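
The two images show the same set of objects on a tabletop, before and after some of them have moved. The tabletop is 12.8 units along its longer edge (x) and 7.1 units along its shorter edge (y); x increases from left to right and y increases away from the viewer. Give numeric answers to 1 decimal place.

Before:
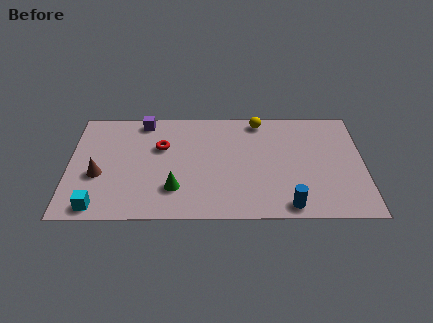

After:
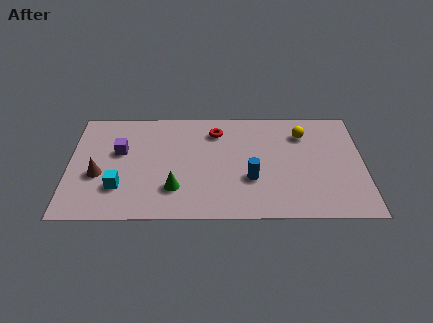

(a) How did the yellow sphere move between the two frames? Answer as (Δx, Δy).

(1.9, -0.9)

The yellow sphere started near (8.3, 6.3) and ended near (10.2, 5.4).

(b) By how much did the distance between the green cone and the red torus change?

+1.3

Before: roughly 2.8 units apart; after: 4.1. That's 1.3 units further apart.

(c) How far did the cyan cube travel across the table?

1.5

The cyan cube was near (1.3, 0.8) before and (2.2, 2.0) after, so it travelled √(0.9² + 1.2²) ≈ 1.5 units.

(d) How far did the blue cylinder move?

2.3

The blue cylinder was near (9.5, 0.8) before and (7.9, 2.5) after, so it travelled √(1.6² + 1.7²) ≈ 2.3 units.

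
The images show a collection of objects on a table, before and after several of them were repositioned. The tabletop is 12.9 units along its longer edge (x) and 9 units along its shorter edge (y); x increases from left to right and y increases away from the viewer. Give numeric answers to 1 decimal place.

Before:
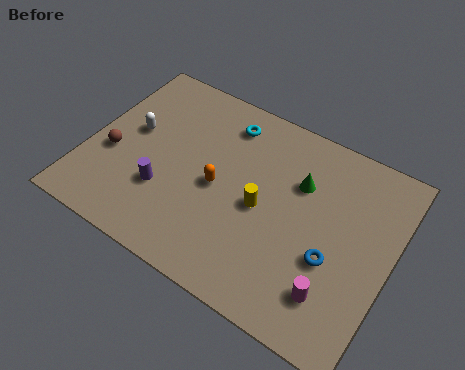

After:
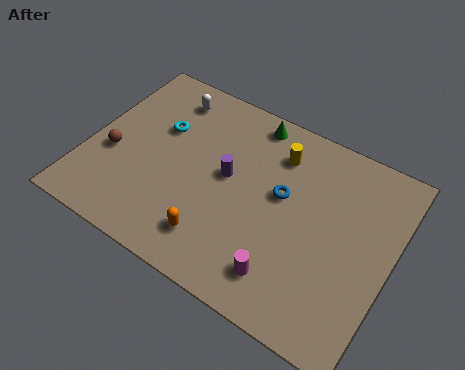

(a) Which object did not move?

the brown sphere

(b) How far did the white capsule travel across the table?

2.6

The white capsule was near (1.7, 5.1) before and (2.8, 7.5) after, so it travelled √(1.1² + 2.4²) ≈ 2.6 units.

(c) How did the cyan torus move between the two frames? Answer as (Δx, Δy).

(-2.6, -1.6)

The cyan torus started near (5.4, 7.4) and ended near (2.8, 5.8).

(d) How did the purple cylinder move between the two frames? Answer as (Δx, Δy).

(2.4, 2.0)

The purple cylinder started near (3.5, 2.9) and ended near (5.9, 4.9).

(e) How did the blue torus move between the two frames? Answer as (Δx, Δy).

(-2.4, 1.8)

The blue torus was at about (10.6, 3.4) and moved to about (8.2, 5.2).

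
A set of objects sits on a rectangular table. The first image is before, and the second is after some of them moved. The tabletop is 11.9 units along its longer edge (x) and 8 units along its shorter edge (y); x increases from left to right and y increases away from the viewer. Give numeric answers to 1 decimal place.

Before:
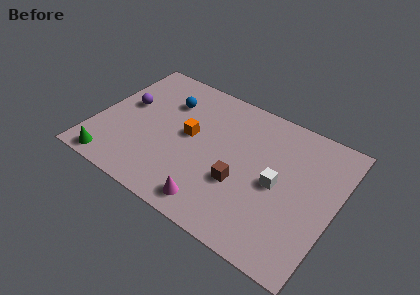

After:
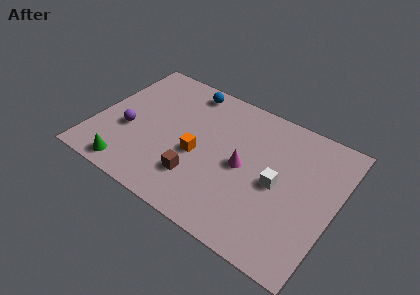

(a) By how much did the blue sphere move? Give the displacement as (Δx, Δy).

(0.8, 1.2)

From the two frames, the blue sphere sits at roughly (3.2, 5.8) before and (4.0, 7.0) after.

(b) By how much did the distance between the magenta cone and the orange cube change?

-1.4

They were about 3.7 units apart before and 2.3 after — 1.4 units closer together.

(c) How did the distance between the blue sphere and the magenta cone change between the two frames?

-1.1

Before: roughly 5.7 units apart; after: 4.6. That's 1.1 units closer together.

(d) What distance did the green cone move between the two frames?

0.9

From (1.3, 0.8) to (2.2, 0.9), the green cone covered √(0.9² + 0.1²) ≈ 0.9 units.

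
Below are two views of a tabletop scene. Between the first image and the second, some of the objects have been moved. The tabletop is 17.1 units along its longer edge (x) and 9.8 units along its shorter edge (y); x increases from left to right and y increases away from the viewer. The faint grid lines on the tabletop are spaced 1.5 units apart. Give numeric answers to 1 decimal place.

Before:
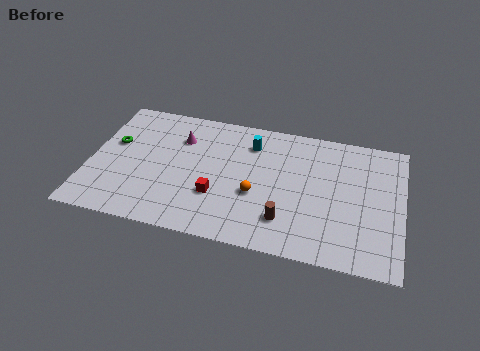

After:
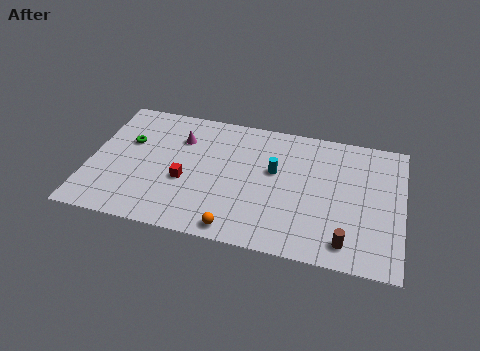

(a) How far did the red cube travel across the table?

1.9

From (7.1, 3.2) to (5.3, 3.9), the red cube covered √(1.8² + 0.7²) ≈ 1.9 units.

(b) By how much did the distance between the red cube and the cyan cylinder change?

+0.5

They were about 4.7 units apart before and 5.2 after — 0.5 units further apart.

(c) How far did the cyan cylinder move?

2.3

The cyan cylinder moved from about (8.7, 7.6) to (10.1, 5.8), a distance of √(1.4² + 1.8²) ≈ 2.3.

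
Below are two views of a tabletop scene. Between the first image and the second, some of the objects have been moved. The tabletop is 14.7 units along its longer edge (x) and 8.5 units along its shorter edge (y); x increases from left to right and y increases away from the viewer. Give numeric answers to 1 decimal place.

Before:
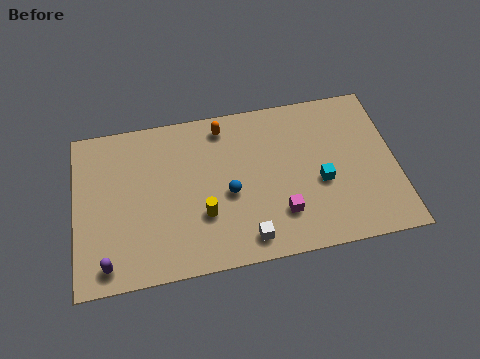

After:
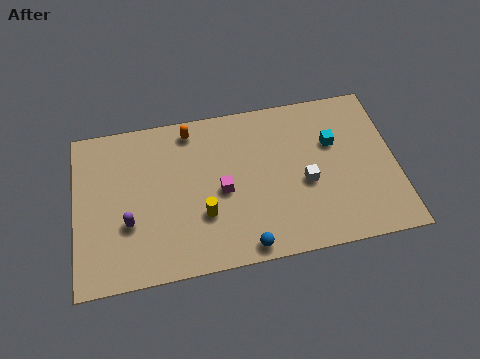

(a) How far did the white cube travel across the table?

3.7

From (7.7, 1.2) to (10.5, 3.6), the white cube covered √(2.8² + 2.4²) ≈ 3.7 units.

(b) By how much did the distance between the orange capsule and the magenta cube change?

-1.9

Before: roughly 5.6 units apart; after: 3.7. That's 1.9 units closer together.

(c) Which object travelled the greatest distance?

the white cube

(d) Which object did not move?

the yellow cylinder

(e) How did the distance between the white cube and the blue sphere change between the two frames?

+1.4

Before: roughly 2.6 units apart; after: 4.0. That's 1.4 units further apart.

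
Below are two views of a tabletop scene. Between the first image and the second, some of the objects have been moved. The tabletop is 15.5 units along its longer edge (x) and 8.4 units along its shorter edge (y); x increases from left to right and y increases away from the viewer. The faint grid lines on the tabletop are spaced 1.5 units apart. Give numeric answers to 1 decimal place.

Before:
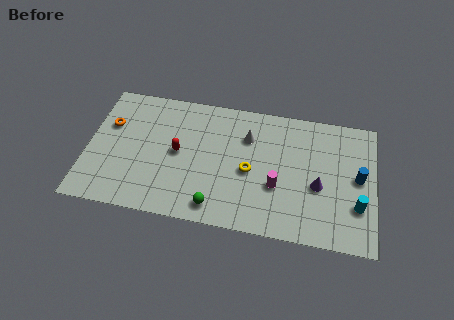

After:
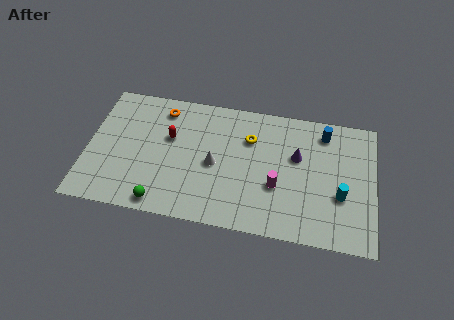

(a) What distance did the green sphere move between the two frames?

2.9

The green sphere moved from about (7.1, 1.2) to (4.2, 0.9), a distance of √(2.9² + 0.3²) ≈ 2.9.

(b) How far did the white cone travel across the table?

2.7

The white cone was near (8.6, 6.0) before and (6.9, 3.9) after, so it travelled √(1.7² + 2.1²) ≈ 2.7 units.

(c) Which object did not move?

the magenta cylinder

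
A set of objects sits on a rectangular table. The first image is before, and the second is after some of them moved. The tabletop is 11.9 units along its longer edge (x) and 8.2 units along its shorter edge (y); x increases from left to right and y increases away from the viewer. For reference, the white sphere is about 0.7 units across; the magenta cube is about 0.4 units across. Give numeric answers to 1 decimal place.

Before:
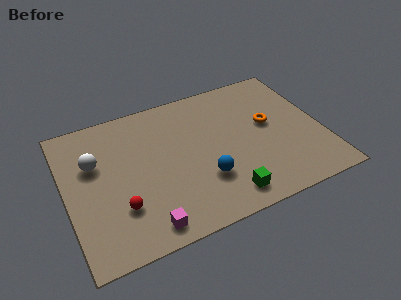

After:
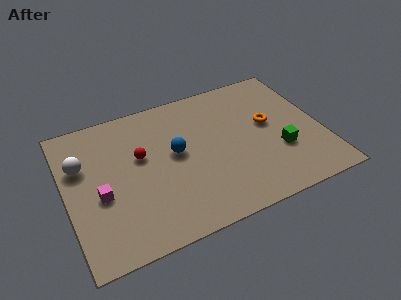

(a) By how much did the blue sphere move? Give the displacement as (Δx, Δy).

(-1.1, 2.0)

From the two frames, the blue sphere sits at roughly (6.2, 2.5) before and (5.1, 4.5) after.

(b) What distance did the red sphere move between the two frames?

2.8

The red sphere moved from about (2.3, 2.4) to (3.5, 4.9), a distance of √(1.2² + 2.5²) ≈ 2.8.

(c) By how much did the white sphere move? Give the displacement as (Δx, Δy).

(-0.6, 0.1)

From the two frames, the white sphere sits at roughly (1.4, 5.3) before and (0.8, 5.4) after.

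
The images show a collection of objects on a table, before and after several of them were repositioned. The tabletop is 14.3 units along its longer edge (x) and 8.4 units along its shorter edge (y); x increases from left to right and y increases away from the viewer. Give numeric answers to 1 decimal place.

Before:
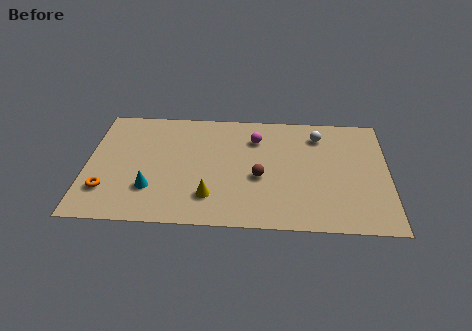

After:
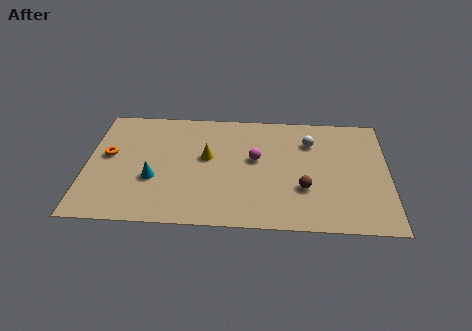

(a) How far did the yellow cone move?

2.8

The yellow cone moved from about (5.9, 2.0) to (5.7, 4.8), a distance of √(0.2² + 2.8²) ≈ 2.8.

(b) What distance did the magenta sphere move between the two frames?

1.5

From (8.0, 6.3) to (8.0, 4.8), the magenta sphere covered √(0.0² + 1.5²) ≈ 1.5 units.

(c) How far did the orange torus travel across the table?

2.5

The orange torus moved from about (1.0, 2.2) to (1.0, 4.7), a distance of √(0.0² + 2.5²) ≈ 2.5.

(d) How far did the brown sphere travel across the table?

2.2

The brown sphere was near (8.2, 3.5) before and (10.3, 2.8) after, so it travelled √(2.1² + 0.7²) ≈ 2.2 units.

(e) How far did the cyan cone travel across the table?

0.7

The cyan cone was near (3.1, 2.4) before and (3.2, 3.1) after, so it travelled √(0.1² + 0.7²) ≈ 0.7 units.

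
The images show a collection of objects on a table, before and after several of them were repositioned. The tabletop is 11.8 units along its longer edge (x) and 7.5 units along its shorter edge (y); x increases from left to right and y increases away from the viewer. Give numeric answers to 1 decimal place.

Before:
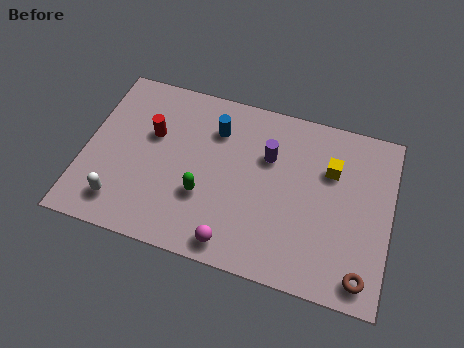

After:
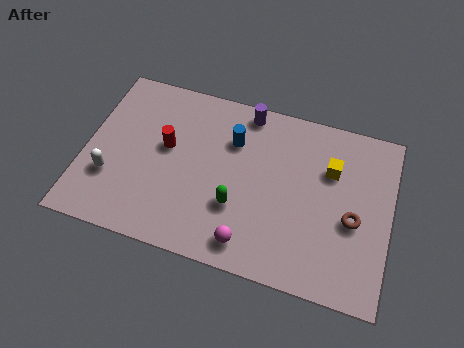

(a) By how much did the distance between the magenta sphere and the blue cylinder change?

-0.5

Before: roughly 4.8 units apart; after: 4.3. That's 0.5 units closer together.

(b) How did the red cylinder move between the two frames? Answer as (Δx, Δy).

(0.6, -0.4)

The red cylinder started near (2.5, 4.7) and ended near (3.1, 4.3).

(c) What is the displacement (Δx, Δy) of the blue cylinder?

(0.7, -0.3)

From the two frames, the blue cylinder sits at roughly (4.9, 5.6) before and (5.6, 5.3) after.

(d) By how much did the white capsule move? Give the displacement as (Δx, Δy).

(-0.5, 1.0)

The white capsule was at about (1.6, 1.4) and moved to about (1.1, 2.4).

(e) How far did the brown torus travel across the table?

2.3

The brown torus moved from about (10.9, 1.0) to (10.4, 3.2), a distance of √(0.5² + 2.2²) ≈ 2.3.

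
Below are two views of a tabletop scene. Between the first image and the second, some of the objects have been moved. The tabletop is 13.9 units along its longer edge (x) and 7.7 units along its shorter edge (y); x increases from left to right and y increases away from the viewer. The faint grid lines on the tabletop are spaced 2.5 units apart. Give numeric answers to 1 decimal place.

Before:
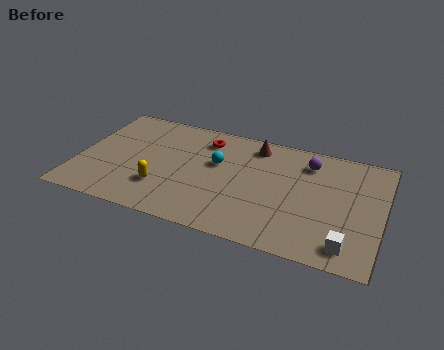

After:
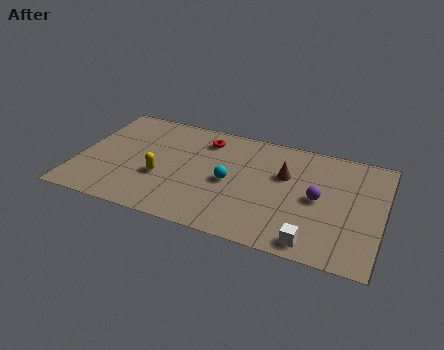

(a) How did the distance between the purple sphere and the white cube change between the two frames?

-2.4

They were about 5.3 units apart before and 2.9 after — 2.4 units closer together.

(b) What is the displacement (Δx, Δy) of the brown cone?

(1.5, -1.6)

The brown cone was at about (7.9, 6.5) and moved to about (9.4, 4.9).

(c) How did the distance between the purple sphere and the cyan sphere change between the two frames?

-0.3

They were about 4.3 units apart before and 4.0 after — 0.3 units closer together.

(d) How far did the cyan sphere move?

1.3

The cyan sphere was near (6.3, 4.7) before and (7.0, 3.6) after, so it travelled √(0.7² + 1.1²) ≈ 1.3 units.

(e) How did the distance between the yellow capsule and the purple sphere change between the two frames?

-0.3

The distance was about 7.5 in the first image and 7.2 in the second, so they moved 0.3 units closer together.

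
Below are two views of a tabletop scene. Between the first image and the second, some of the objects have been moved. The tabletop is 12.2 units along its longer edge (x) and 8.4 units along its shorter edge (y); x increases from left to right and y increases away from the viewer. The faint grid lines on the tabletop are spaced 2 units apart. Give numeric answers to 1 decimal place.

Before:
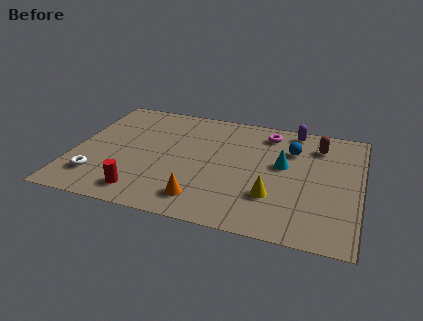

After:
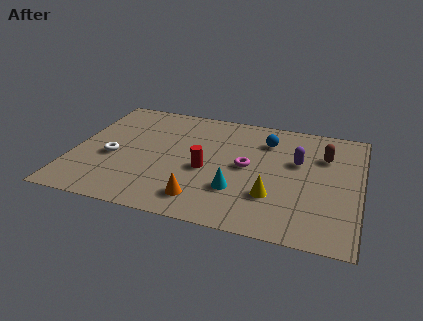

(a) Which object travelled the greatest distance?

the red cylinder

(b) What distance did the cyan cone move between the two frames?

2.9

The cyan cone was near (8.9, 4.8) before and (7.1, 2.5) after, so it travelled √(1.8² + 2.3²) ≈ 2.9 units.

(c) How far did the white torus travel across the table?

1.7

The white torus moved from about (1.2, 1.9) to (1.7, 3.5), a distance of √(0.5² + 1.6²) ≈ 1.7.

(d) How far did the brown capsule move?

0.8

The brown capsule was near (10.3, 6.6) before and (10.6, 5.9) after, so it travelled √(0.3² + 0.7²) ≈ 0.8 units.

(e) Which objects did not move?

the yellow cone and the orange cone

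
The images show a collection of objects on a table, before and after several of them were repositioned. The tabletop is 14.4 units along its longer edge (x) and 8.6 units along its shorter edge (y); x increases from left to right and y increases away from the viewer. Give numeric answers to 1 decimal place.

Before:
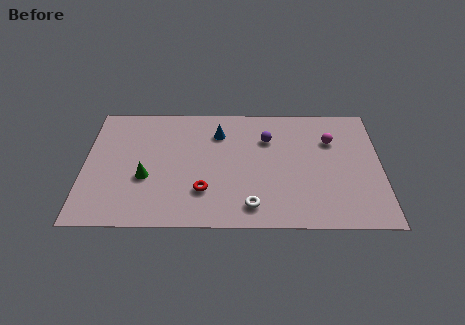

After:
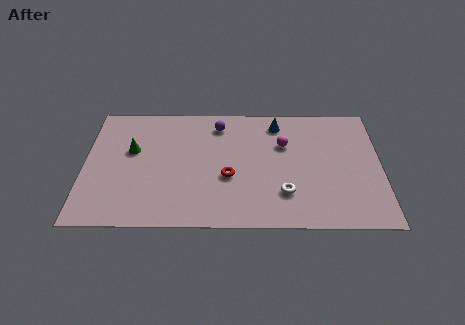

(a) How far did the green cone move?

2.0

The green cone was near (3.0, 3.3) before and (2.3, 5.2) after, so it travelled √(0.7² + 1.9²) ≈ 2.0 units.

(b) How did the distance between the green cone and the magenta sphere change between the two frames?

-2.0

Before: roughly 9.4 units apart; after: 7.4. That's 2.0 units closer together.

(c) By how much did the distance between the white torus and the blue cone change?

-0.4

The distance was about 5.3 in the first image and 4.9 in the second, so they moved 0.4 units closer together.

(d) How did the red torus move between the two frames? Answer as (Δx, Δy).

(1.2, 1.0)

From the two frames, the red torus sits at roughly (5.8, 2.4) before and (7.0, 3.4) after.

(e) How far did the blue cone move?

3.0

The blue cone was near (6.5, 6.5) before and (9.4, 7.2) after, so it travelled √(2.9² + 0.7²) ≈ 3.0 units.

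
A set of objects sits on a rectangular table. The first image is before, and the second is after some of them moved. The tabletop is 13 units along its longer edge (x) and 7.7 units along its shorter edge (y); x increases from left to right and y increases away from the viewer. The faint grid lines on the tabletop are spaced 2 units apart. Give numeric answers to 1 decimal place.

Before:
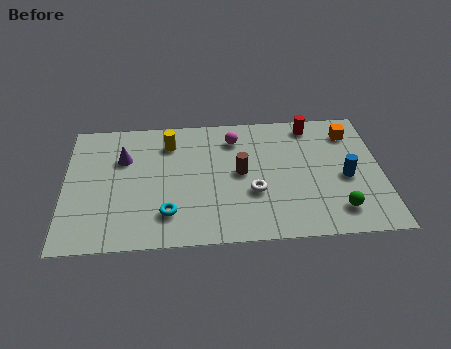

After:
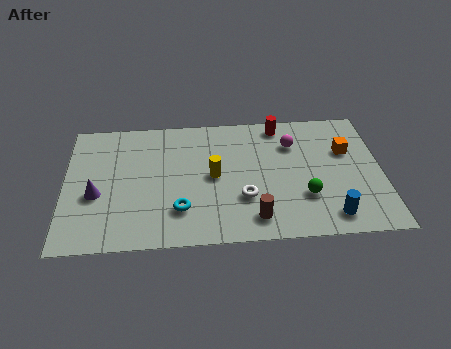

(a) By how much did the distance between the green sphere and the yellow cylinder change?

-4.2

They were about 8.2 units apart before and 4.0 after — 4.2 units closer together.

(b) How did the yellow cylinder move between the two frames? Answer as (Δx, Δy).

(1.8, -2.1)

The yellow cylinder started near (4.3, 6.0) and ended near (6.1, 3.9).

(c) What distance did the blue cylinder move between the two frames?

2.3

The blue cylinder moved from about (11.5, 3.4) to (10.8, 1.2), a distance of √(0.7² + 2.2²) ≈ 2.3.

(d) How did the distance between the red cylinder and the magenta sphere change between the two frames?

-2.0

The distance was about 3.3 in the first image and 1.3 in the second, so they moved 2.0 units closer together.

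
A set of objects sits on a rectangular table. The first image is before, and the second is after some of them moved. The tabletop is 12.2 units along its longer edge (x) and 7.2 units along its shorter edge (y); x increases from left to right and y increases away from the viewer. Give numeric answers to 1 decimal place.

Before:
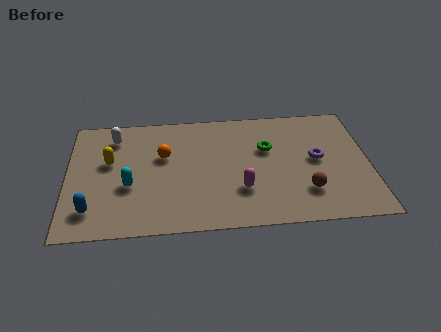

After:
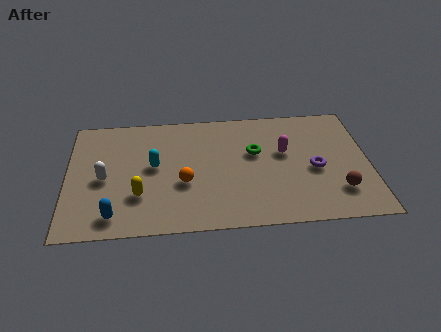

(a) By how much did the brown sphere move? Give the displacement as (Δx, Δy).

(1.3, -0.1)

The brown sphere started near (9.6, 1.9) and ended near (10.9, 1.8).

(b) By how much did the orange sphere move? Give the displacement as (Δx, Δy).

(0.8, -1.7)

The orange sphere was at about (3.9, 4.5) and moved to about (4.7, 2.8).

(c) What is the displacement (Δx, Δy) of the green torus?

(-0.5, -0.2)

The green torus was at about (8.1, 4.6) and moved to about (7.6, 4.4).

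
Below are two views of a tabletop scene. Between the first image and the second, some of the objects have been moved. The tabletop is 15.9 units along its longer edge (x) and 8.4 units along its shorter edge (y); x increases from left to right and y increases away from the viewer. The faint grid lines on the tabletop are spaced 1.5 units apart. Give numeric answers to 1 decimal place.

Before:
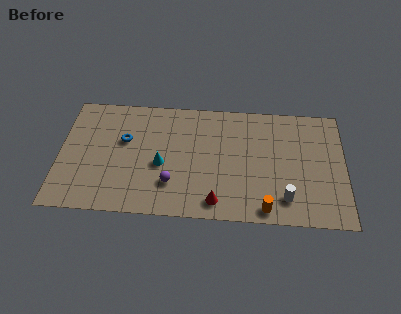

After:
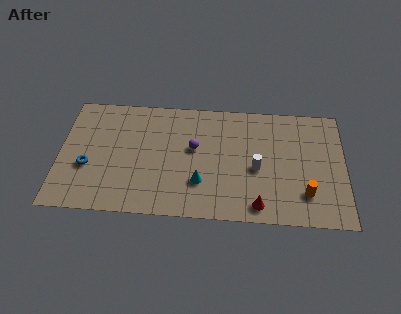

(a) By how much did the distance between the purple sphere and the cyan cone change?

+1.0

They were about 1.4 units apart before and 2.4 after — 1.0 units further apart.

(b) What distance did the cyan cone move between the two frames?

2.5

The cyan cone was near (5.7, 3.6) before and (7.9, 2.5) after, so it travelled √(2.2² + 1.1²) ≈ 2.5 units.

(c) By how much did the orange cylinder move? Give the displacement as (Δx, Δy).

(2.2, 1.2)

The orange cylinder started near (11.5, 0.9) and ended near (13.7, 2.1).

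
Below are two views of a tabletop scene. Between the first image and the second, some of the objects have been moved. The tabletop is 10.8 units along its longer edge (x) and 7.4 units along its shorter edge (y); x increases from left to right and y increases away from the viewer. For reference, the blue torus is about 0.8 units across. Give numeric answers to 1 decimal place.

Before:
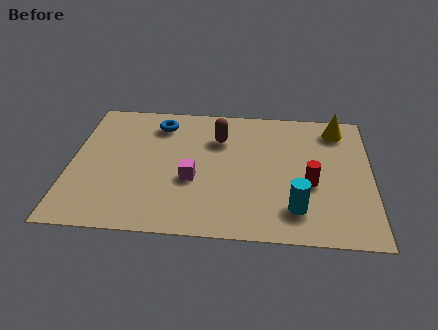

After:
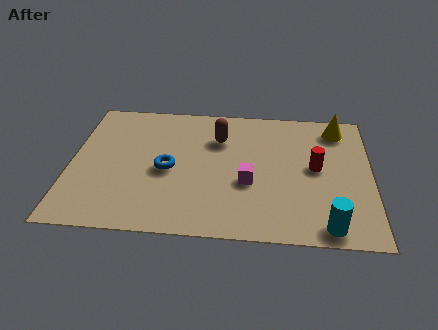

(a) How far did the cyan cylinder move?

1.4

The cyan cylinder moved from about (8.1, 1.6) to (9.2, 0.8), a distance of √(1.1² + 0.8²) ≈ 1.4.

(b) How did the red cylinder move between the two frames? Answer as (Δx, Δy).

(0.2, 0.9)

From the two frames, the red cylinder sits at roughly (8.6, 3.0) before and (8.8, 3.9) after.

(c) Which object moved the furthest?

the blue torus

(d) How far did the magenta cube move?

2.0

The magenta cube was near (4.4, 2.9) before and (6.4, 2.9) after, so it travelled √(2.0² + 0.0²) ≈ 2.0 units.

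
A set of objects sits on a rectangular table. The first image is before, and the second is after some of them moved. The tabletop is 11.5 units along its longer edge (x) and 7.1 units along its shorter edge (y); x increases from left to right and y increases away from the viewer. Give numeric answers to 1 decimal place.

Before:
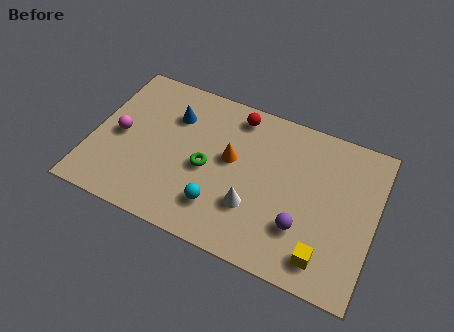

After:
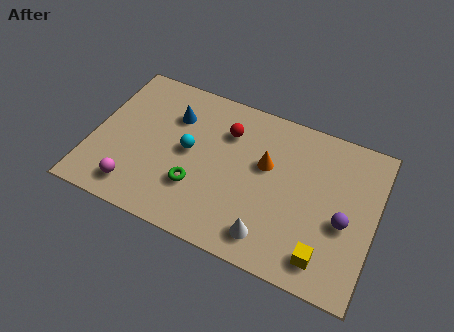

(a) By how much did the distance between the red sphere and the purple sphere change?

+0.4

They were about 5.1 units apart before and 5.5 after — 0.4 units further apart.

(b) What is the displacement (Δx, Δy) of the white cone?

(0.8, -1.0)

The white cone started near (6.7, 2.2) and ended near (7.5, 1.2).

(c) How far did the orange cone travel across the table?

1.4

The orange cone was near (5.6, 4.0) before and (7.0, 4.3) after, so it travelled √(1.4² + 0.3²) ≈ 1.4 units.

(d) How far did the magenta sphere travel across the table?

2.4

From (1.1, 3.4) to (2.0, 1.2), the magenta sphere covered √(0.9² + 2.2²) ≈ 2.4 units.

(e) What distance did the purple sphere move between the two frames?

1.8

From (8.7, 2.1) to (10.3, 3.0), the purple sphere covered √(1.6² + 0.9²) ≈ 1.8 units.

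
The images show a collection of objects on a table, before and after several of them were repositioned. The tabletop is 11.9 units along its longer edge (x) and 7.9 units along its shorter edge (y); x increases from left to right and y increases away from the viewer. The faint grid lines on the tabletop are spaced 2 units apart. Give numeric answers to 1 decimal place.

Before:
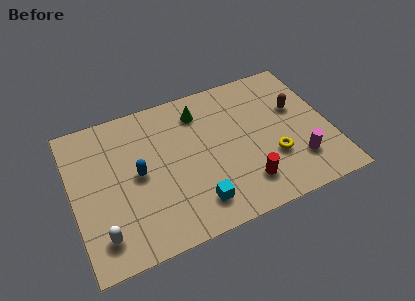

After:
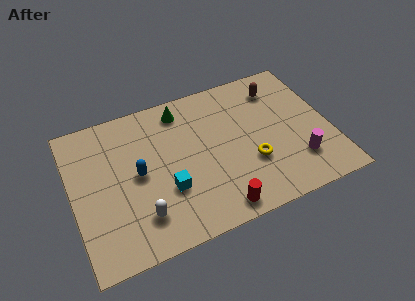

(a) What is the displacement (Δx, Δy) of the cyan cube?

(-1.2, 1.2)

From the two frames, the cyan cube sits at roughly (5.4, 1.5) before and (4.2, 2.7) after.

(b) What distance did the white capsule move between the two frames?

1.8

The white capsule moved from about (1.1, 1.5) to (2.9, 1.8), a distance of √(1.8² + 0.3²) ≈ 1.8.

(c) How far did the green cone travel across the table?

0.9

The green cone moved from about (6.1, 6.3) to (5.3, 6.7), a distance of √(0.8² + 0.4²) ≈ 0.9.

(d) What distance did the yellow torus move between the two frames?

1.0

The yellow torus moved from about (9.1, 2.6) to (8.1, 2.7), a distance of √(1.0² + 0.1²) ≈ 1.0.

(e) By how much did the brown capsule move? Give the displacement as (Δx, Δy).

(-0.7, 1.4)

The brown capsule started near (10.5, 4.9) and ended near (9.8, 6.3).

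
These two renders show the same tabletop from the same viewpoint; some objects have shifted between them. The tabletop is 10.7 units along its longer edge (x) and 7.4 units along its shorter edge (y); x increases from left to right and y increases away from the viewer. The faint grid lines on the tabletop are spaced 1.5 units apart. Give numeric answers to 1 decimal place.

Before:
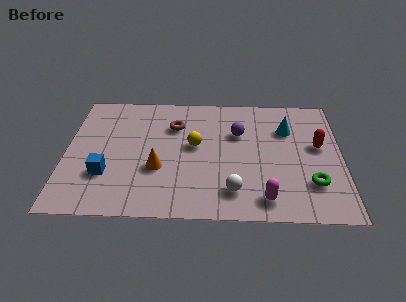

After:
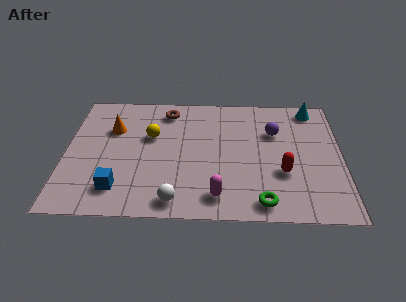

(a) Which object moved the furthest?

the orange cone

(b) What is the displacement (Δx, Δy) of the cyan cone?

(1.0, 1.3)

From the two frames, the cyan cone sits at roughly (8.6, 5.2) before and (9.6, 6.5) after.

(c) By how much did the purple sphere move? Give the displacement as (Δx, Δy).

(1.4, 0.1)

The purple sphere started near (6.7, 4.9) and ended near (8.1, 5.0).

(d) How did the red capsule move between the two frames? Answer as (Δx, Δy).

(-1.4, -1.6)

The red capsule started near (9.8, 4.2) and ended near (8.4, 2.6).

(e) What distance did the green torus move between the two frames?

2.2

The green torus moved from about (9.5, 2.0) to (7.6, 0.9), a distance of √(1.9² + 1.1²) ≈ 2.2.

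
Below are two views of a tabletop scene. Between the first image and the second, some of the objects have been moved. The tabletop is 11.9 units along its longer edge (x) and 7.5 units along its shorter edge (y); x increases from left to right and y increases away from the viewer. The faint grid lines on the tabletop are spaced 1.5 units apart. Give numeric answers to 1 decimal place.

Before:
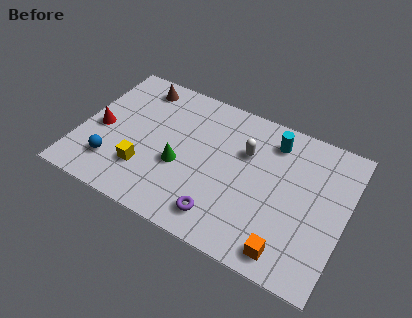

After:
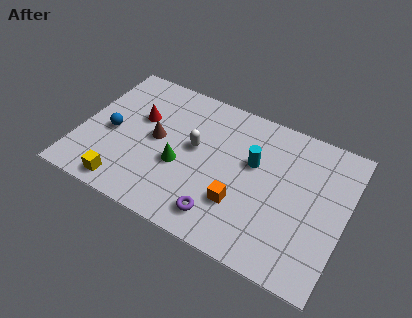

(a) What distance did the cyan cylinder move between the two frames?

1.7

The cyan cylinder was near (8.4, 6.1) before and (7.7, 4.6) after, so it travelled √(0.7² + 1.5²) ≈ 1.7 units.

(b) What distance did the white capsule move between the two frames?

2.3

The white capsule moved from about (7.3, 5.0) to (5.1, 4.2), a distance of √(2.2² + 0.8²) ≈ 2.3.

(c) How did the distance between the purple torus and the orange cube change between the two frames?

-1.8

They were about 3.0 units apart before and 1.2 after — 1.8 units closer together.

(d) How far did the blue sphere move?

1.6

The blue sphere moved from about (1.7, 1.8) to (1.4, 3.4), a distance of √(0.3² + 1.6²) ≈ 1.6.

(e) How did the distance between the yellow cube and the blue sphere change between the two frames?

+1.3

The distance was about 1.4 in the first image and 2.7 in the second, so they moved 1.3 units further apart.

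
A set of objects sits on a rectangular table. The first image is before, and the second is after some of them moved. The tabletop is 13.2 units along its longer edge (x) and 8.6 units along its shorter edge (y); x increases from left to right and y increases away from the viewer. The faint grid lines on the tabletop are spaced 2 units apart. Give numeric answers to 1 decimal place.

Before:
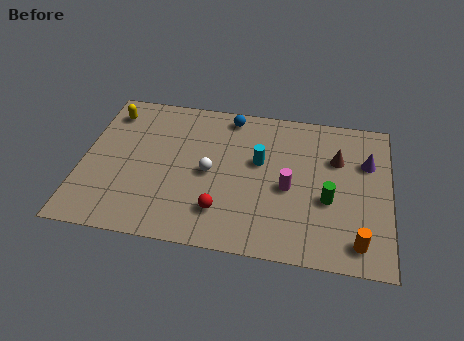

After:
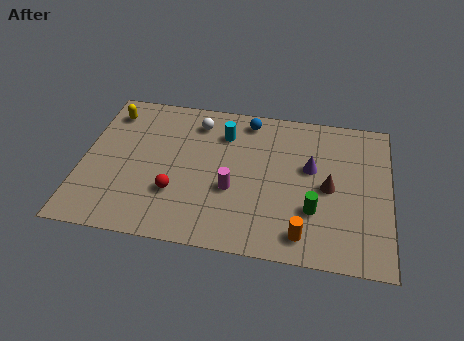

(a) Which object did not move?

the yellow capsule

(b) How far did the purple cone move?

2.5

The purple cone was near (12.2, 5.8) before and (9.8, 5.1) after, so it travelled √(2.4² + 0.7²) ≈ 2.5 units.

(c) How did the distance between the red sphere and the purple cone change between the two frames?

-1.0

They were about 7.2 units apart before and 6.2 after — 1.0 units closer together.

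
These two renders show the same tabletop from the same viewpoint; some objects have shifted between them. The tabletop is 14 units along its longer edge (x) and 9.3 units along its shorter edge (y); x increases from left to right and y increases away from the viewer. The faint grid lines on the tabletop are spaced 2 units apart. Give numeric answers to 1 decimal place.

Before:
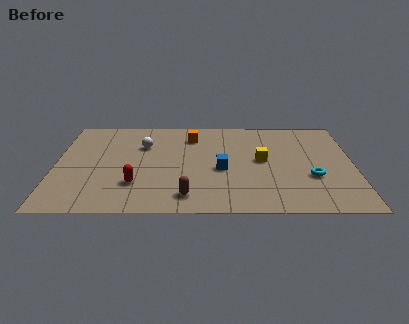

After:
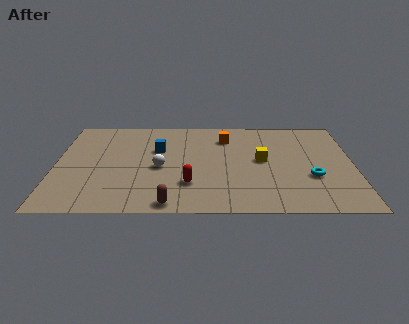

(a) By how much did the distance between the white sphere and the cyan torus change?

-1.3

They were about 8.5 units apart before and 7.2 after — 1.3 units closer together.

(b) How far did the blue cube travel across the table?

3.6

The blue cube moved from about (7.8, 4.0) to (4.8, 6.0), a distance of √(3.0² + 2.0²) ≈ 3.6.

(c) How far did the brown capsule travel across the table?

1.1

The brown capsule was near (6.2, 1.5) before and (5.4, 0.8) after, so it travelled √(0.8² + 0.7²) ≈ 1.1 units.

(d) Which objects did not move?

the cyan torus and the yellow cube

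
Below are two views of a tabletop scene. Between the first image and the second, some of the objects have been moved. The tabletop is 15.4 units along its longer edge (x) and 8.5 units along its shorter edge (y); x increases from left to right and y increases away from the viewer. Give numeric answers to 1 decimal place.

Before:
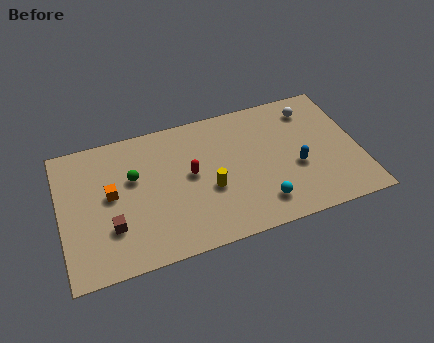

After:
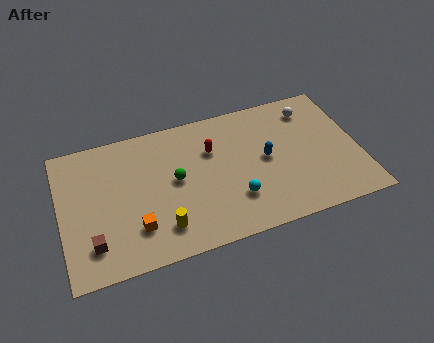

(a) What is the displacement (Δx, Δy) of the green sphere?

(2.1, -0.8)

The green sphere was at about (3.8, 5.3) and moved to about (5.9, 4.5).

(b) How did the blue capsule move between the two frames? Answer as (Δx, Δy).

(-1.5, 1.0)

The blue capsule was at about (12.1, 3.4) and moved to about (10.6, 4.4).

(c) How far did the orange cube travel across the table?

2.6

The orange cube moved from about (2.6, 4.6) to (3.7, 2.2), a distance of √(1.1² + 2.4²) ≈ 2.6.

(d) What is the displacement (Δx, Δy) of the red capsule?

(1.2, 1.2)

The red capsule started near (6.7, 4.6) and ended near (7.9, 5.8).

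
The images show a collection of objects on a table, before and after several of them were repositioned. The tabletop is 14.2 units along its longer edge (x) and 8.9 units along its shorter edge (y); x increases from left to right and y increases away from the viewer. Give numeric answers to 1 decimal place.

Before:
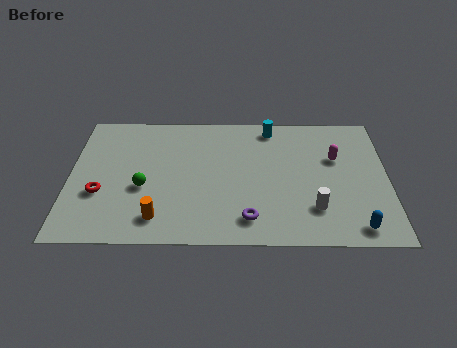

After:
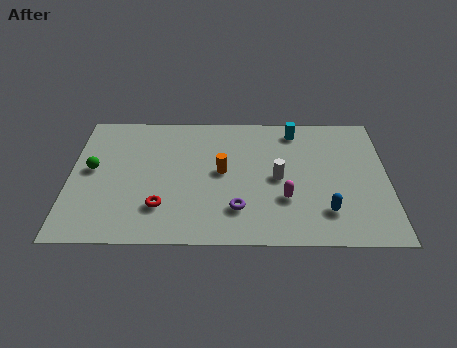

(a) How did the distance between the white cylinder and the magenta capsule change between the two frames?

-2.1

Before: roughly 3.5 units apart; after: 1.4. That's 2.1 units closer together.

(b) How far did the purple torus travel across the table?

0.8

The purple torus was near (8.0, 1.6) before and (7.5, 2.2) after, so it travelled √(0.5² + 0.6²) ≈ 0.8 units.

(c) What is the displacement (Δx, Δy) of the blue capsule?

(-1.3, 1.0)

From the two frames, the blue capsule sits at roughly (12.7, 1.1) before and (11.4, 2.1) after.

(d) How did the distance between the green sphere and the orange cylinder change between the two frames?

+3.7

They were about 2.1 units apart before and 5.8 after — 3.7 units further apart.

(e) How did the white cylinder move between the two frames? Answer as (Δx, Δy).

(-1.6, 2.0)

From the two frames, the white cylinder sits at roughly (10.9, 2.3) before and (9.3, 4.3) after.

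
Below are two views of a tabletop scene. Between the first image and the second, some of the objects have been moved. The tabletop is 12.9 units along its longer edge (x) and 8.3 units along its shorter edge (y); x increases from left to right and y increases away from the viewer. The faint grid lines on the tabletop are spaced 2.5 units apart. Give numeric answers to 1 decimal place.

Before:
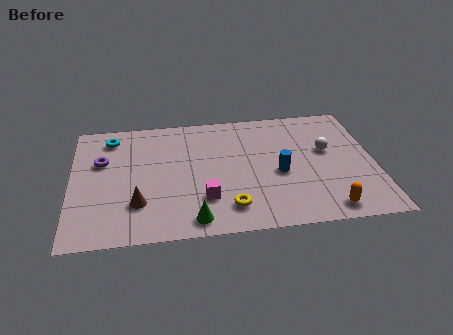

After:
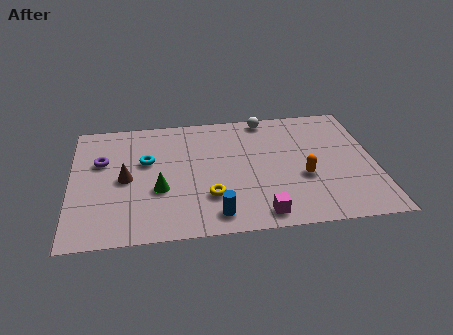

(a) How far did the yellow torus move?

1.1

From (6.6, 1.6) to (5.8, 2.4), the yellow torus covered √(0.8² + 0.8²) ≈ 1.1 units.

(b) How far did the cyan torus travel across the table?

2.3

From (1.7, 6.9) to (3.2, 5.1), the cyan torus covered √(1.5² + 1.8²) ≈ 2.3 units.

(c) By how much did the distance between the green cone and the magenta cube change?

+3.3

Before: roughly 1.4 units apart; after: 4.7. That's 3.3 units further apart.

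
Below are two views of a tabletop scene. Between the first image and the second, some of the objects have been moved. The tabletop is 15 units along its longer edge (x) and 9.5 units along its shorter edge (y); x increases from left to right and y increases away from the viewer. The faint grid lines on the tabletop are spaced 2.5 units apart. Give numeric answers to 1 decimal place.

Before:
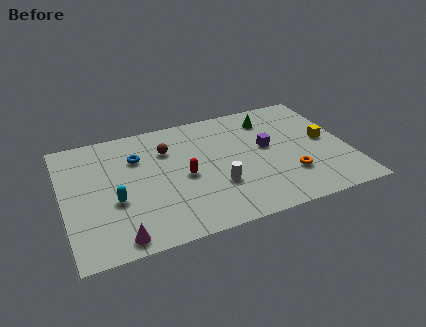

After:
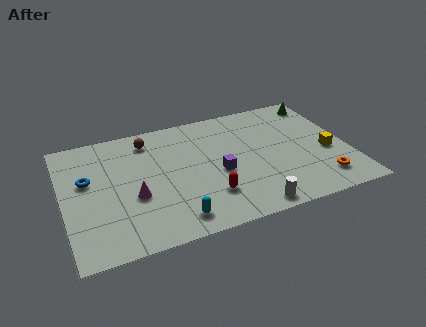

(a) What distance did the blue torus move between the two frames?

2.9

The blue torus moved from about (4.0, 6.7) to (1.3, 5.7), a distance of √(2.7² + 1.0²) ≈ 2.9.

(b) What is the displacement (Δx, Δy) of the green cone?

(2.9, 0.6)

The green cone started near (11.2, 7.6) and ended near (14.1, 8.2).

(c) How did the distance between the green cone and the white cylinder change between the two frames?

+3.1

The distance was about 5.6 in the first image and 8.7 in the second, so they moved 3.1 units further apart.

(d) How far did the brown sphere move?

1.4

The brown sphere moved from about (5.6, 6.8) to (4.7, 7.9), a distance of √(0.9² + 1.1²) ≈ 1.4.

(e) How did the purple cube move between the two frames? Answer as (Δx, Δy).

(-2.7, -1.2)

The purple cube started near (10.8, 5.3) and ended near (8.1, 4.1).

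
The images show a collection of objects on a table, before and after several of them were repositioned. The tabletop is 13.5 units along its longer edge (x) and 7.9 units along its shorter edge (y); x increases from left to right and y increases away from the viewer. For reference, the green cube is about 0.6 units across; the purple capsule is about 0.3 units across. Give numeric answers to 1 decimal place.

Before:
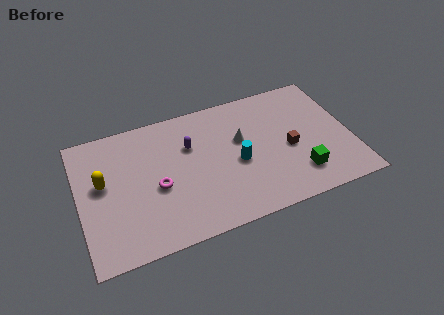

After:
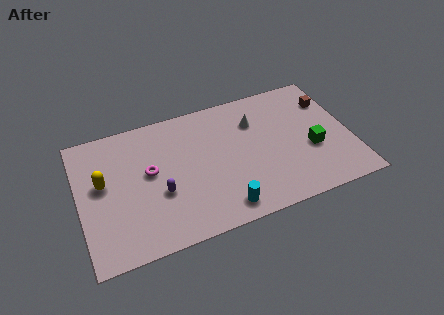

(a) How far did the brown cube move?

3.3

From (10.4, 3.5) to (12.7, 5.8), the brown cube covered √(2.3² + 2.3²) ≈ 3.3 units.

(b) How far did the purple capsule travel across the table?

2.9

The purple capsule was near (5.6, 5.3) before and (3.9, 3.0) after, so it travelled √(1.7² + 2.3²) ≈ 2.9 units.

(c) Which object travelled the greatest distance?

the brown cube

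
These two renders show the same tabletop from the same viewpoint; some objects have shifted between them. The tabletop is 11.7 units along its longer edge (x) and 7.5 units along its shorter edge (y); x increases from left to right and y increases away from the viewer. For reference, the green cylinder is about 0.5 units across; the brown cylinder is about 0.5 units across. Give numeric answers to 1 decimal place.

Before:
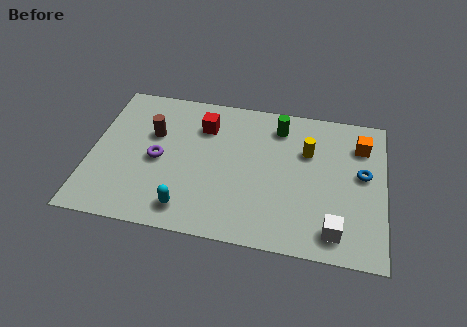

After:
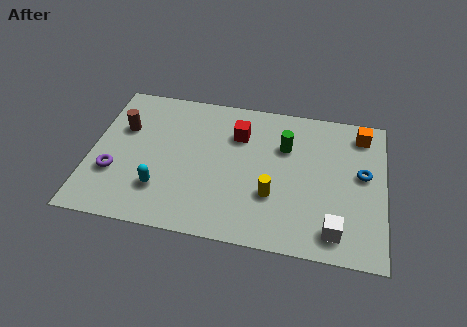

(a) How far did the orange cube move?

0.6

The orange cube was near (10.7, 5.7) before and (10.7, 6.3) after, so it travelled √(0.0² + 0.6²) ≈ 0.6 units.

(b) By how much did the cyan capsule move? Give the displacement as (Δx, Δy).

(-1.1, 0.8)

From the two frames, the cyan capsule sits at roughly (4.0, 1.2) before and (2.9, 2.0) after.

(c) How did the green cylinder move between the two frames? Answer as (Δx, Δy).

(0.3, -1.0)

The green cylinder was at about (7.4, 6.1) and moved to about (7.7, 5.1).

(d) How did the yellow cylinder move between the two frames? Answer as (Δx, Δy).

(-1.3, -2.5)

The yellow cylinder started near (8.6, 5.0) and ended near (7.3, 2.5).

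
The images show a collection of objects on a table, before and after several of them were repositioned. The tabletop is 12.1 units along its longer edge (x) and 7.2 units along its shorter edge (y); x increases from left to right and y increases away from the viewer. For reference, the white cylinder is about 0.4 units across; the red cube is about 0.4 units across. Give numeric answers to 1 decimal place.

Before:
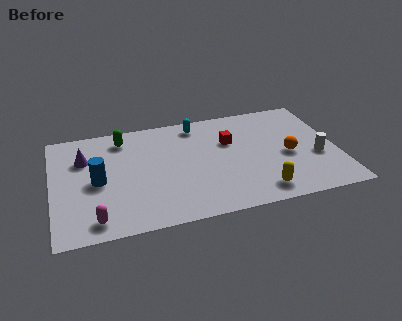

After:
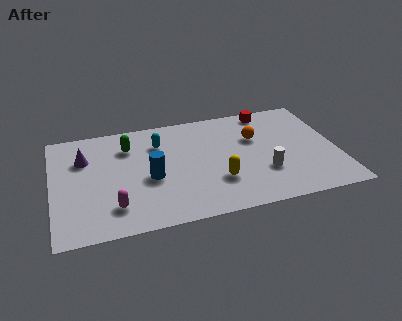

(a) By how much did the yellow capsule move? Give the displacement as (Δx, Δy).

(-1.7, 1.1)

The yellow capsule started near (8.6, 1.1) and ended near (6.9, 2.2).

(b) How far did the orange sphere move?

2.0

The orange sphere moved from about (10.0, 3.2) to (8.7, 4.7), a distance of √(1.3² + 1.5²) ≈ 2.0.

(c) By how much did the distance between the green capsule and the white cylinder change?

-2.3

The distance was about 8.7 in the first image and 6.4 in the second, so they moved 2.3 units closer together.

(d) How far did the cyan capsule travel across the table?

1.9

The cyan capsule was near (6.3, 6.2) before and (4.6, 5.3) after, so it travelled √(1.7² + 0.9²) ≈ 1.9 units.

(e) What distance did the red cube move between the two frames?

2.5

The red cube moved from about (7.6, 4.7) to (9.4, 6.4), a distance of √(1.8² + 1.7²) ≈ 2.5.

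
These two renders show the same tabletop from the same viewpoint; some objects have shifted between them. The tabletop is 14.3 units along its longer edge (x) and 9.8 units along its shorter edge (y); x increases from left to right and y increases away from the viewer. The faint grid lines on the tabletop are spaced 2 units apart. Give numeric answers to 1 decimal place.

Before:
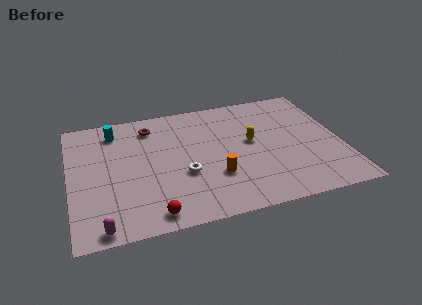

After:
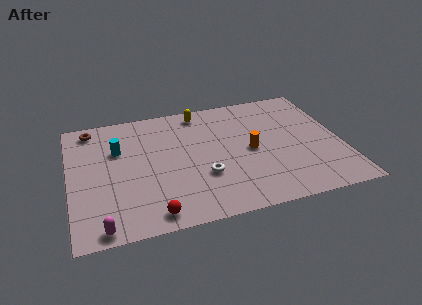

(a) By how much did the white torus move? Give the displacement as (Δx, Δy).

(1.0, -0.4)

The white torus started near (5.9, 3.7) and ended near (6.9, 3.3).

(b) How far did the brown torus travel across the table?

3.2

The brown torus moved from about (4.4, 8.0) to (1.3, 8.6), a distance of √(3.1² + 0.6²) ≈ 3.2.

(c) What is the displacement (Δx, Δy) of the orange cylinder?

(2.0, 1.6)

The orange cylinder was at about (7.5, 3.1) and moved to about (9.5, 4.7).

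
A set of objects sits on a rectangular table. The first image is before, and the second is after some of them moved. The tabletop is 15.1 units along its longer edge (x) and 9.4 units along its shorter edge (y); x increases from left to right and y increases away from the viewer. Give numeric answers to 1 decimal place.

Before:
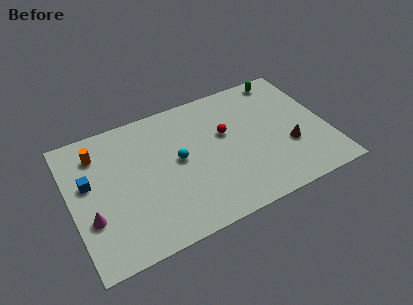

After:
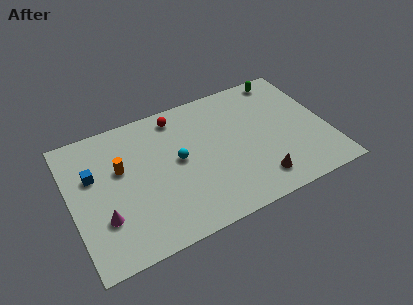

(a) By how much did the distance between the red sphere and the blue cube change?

-2.5

They were about 8.1 units apart before and 5.6 after — 2.5 units closer together.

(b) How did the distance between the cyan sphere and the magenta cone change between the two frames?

-0.5

The distance was about 5.6 in the first image and 5.1 in the second, so they moved 0.5 units closer together.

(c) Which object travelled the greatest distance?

the red sphere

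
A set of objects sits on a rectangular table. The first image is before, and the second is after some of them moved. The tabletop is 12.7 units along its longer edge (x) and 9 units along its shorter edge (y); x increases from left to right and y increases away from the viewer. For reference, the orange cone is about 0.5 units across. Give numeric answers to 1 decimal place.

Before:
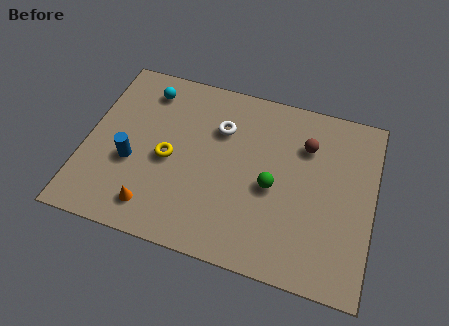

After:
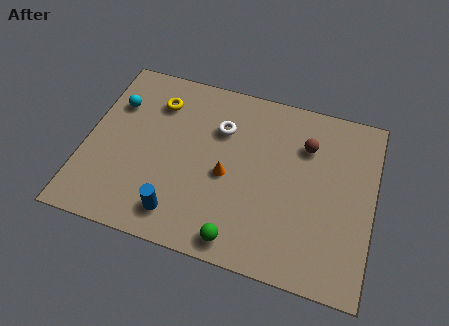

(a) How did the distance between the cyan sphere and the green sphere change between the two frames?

+1.2

Before: roughly 6.8 units apart; after: 8.0. That's 1.2 units further apart.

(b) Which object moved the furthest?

the orange cone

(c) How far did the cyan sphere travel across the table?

1.7

The cyan sphere moved from about (2.4, 7.4) to (1.1, 6.3), a distance of √(1.3² + 1.1²) ≈ 1.7.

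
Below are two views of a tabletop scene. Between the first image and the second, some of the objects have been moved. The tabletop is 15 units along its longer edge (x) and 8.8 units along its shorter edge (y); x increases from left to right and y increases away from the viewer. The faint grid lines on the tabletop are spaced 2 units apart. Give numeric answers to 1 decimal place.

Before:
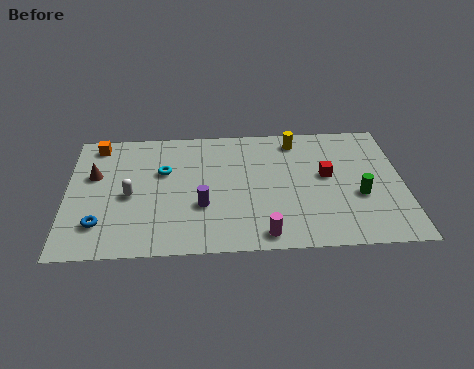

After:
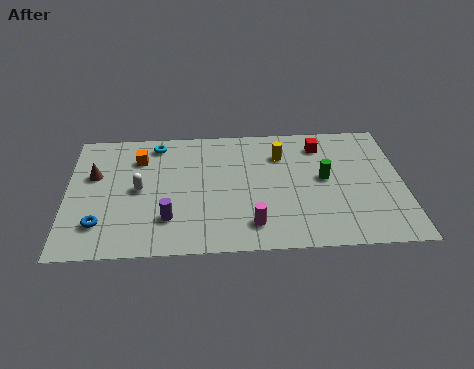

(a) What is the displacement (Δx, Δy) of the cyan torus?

(-0.3, 2.0)

The cyan torus started near (4.3, 5.6) and ended near (4.0, 7.6).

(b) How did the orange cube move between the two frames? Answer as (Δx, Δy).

(1.9, -1.1)

From the two frames, the orange cube sits at roughly (1.3, 7.7) before and (3.2, 6.6) after.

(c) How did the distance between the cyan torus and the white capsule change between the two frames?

+1.1

The distance was about 2.2 in the first image and 3.3 in the second, so they moved 1.1 units further apart.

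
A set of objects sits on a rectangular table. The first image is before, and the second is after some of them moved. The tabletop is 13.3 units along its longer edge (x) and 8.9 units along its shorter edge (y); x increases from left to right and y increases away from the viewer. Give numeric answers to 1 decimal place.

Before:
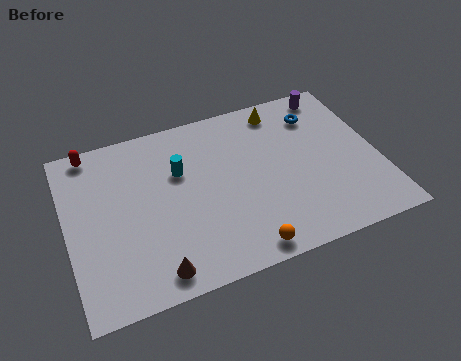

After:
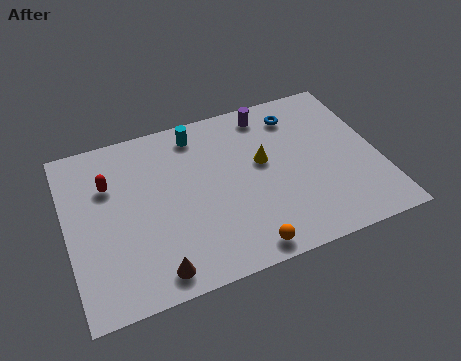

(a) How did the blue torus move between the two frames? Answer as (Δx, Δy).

(-0.9, 0.3)

From the two frames, the blue torus sits at roughly (11.0, 6.9) before and (10.1, 7.2) after.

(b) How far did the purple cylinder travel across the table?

2.9

The purple cylinder was near (11.8, 7.9) before and (8.9, 7.7) after, so it travelled √(2.9² + 0.2²) ≈ 2.9 units.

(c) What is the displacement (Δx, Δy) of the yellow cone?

(-1.1, -2.6)

The yellow cone was at about (9.5, 7.7) and moved to about (8.4, 5.1).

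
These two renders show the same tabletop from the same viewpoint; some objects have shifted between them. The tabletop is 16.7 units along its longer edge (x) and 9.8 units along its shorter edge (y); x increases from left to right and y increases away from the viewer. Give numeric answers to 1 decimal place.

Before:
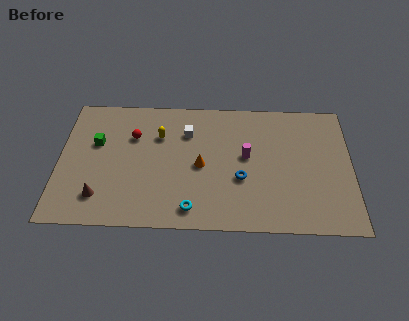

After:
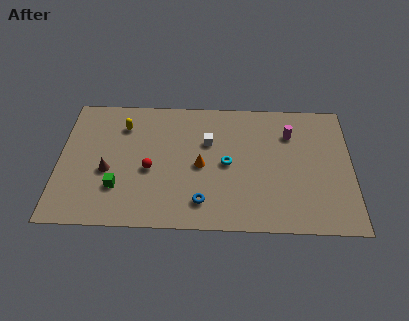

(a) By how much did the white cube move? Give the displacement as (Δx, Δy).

(1.2, -0.7)

The white cube was at about (7.3, 7.1) and moved to about (8.5, 6.4).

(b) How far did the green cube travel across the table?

3.5

The green cube moved from about (2.1, 6.1) to (3.4, 2.8), a distance of √(1.3² + 3.3²) ≈ 3.5.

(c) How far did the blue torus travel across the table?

2.8

The blue torus moved from about (10.4, 3.7) to (8.2, 1.9), a distance of √(2.2² + 1.8²) ≈ 2.8.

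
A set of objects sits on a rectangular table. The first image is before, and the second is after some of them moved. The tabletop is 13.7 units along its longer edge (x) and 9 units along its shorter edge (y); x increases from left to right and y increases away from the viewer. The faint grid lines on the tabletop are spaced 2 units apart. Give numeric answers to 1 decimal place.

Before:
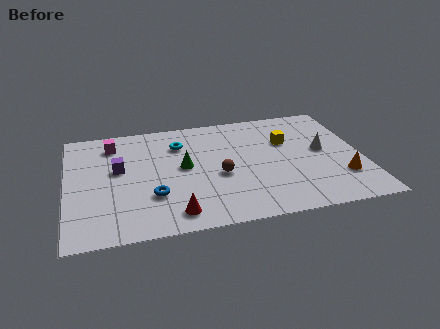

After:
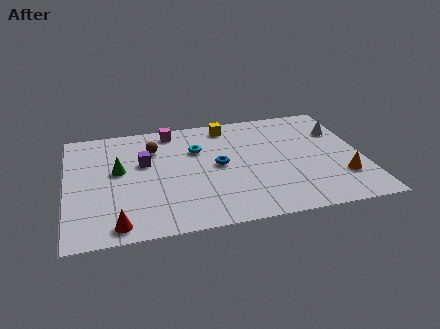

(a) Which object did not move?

the orange cone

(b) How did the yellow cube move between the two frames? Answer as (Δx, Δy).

(-2.7, 1.9)

The yellow cube started near (10.3, 5.9) and ended near (7.6, 7.8).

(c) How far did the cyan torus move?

1.0

From (5.3, 6.7) to (6.1, 6.1), the cyan torus covered √(0.8² + 0.6²) ≈ 1.0 units.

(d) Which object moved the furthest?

the brown sphere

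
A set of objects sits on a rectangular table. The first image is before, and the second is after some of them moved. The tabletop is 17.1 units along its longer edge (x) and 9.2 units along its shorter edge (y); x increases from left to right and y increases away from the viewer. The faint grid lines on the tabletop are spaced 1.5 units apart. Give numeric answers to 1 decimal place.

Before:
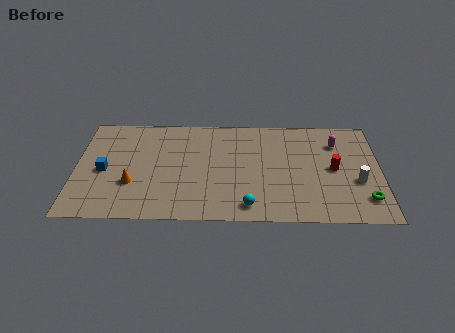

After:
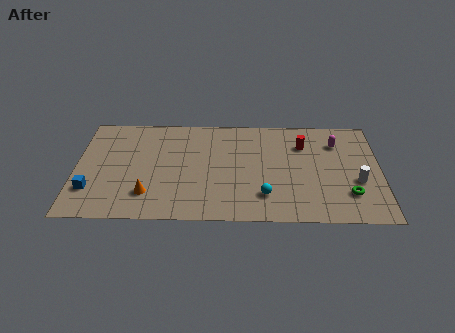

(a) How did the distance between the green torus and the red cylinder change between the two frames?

+1.9

They were about 3.1 units apart before and 5.0 after — 1.9 units further apart.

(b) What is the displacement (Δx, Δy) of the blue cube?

(-0.7, -1.7)

From the two frames, the blue cube sits at roughly (1.6, 4.2) before and (0.9, 2.5) after.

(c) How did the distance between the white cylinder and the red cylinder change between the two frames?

+2.7

They were about 1.7 units apart before and 4.4 after — 2.7 units further apart.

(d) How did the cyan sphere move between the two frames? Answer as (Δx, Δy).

(0.9, 0.9)

From the two frames, the cyan sphere sits at roughly (9.7, 1.3) before and (10.6, 2.2) after.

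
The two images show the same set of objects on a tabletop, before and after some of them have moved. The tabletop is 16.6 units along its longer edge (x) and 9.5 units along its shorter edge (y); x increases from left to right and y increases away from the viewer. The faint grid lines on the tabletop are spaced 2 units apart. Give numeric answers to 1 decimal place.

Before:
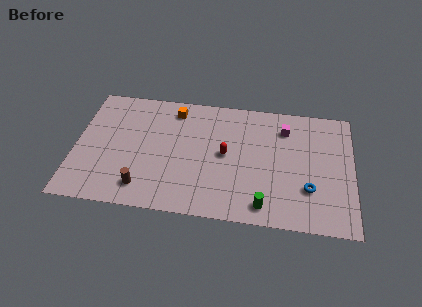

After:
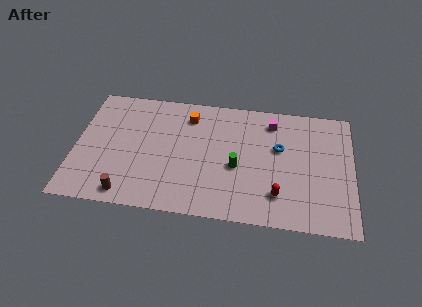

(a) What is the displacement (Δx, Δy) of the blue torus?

(-1.8, 2.9)

The blue torus started near (14.0, 2.9) and ended near (12.2, 5.8).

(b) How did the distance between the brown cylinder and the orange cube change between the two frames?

+0.8

They were about 6.5 units apart before and 7.3 after — 0.8 units further apart.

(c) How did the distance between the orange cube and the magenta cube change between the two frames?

-1.7

They were about 6.7 units apart before and 5.0 after — 1.7 units closer together.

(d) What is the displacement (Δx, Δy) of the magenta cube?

(-0.8, 0.4)

The magenta cube was at about (12.5, 7.4) and moved to about (11.7, 7.8).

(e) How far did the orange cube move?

1.0

The orange cube was near (5.8, 8.0) before and (6.7, 7.6) after, so it travelled √(0.9² + 0.4²) ≈ 1.0 units.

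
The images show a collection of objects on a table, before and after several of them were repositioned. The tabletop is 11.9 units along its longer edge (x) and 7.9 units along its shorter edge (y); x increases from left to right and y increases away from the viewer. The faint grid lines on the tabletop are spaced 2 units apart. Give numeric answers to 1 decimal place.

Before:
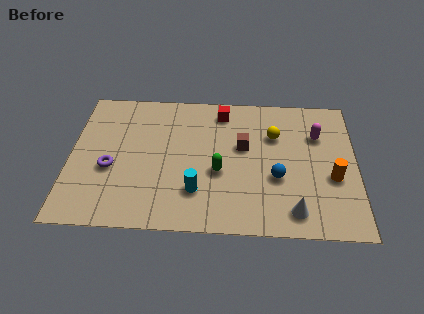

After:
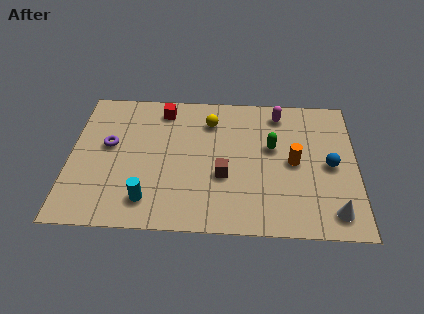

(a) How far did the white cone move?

1.6

From (9.3, 1.2) to (10.9, 1.2), the white cone covered √(1.6² + 0.0²) ≈ 1.6 units.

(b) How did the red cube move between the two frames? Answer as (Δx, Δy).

(-2.5, 0.0)

The red cube started near (6.3, 6.7) and ended near (3.8, 6.7).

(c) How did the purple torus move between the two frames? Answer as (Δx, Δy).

(-0.1, 1.3)

The purple torus was at about (1.7, 3.2) and moved to about (1.6, 4.5).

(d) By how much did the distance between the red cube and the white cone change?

+2.7

The distance was about 6.3 in the first image and 9.0 in the second, so they moved 2.7 units further apart.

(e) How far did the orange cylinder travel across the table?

1.8

The orange cylinder moved from about (10.9, 3.1) to (9.3, 3.9), a distance of √(1.6² + 0.8²) ≈ 1.8.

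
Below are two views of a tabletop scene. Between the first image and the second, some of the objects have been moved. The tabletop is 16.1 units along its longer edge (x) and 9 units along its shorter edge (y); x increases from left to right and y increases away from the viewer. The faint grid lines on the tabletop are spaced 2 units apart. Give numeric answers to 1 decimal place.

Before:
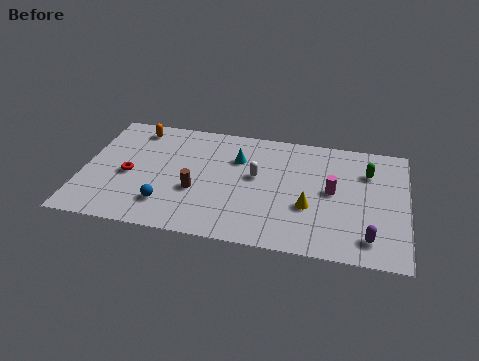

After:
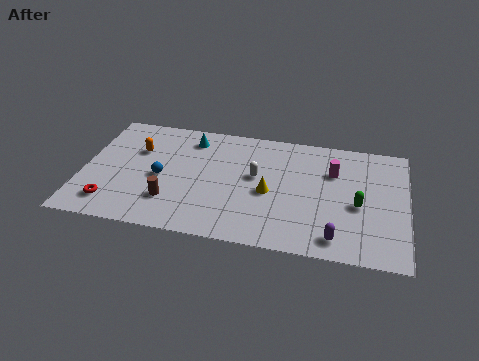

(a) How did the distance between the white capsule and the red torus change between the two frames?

+1.4

Before: roughly 6.4 units apart; after: 7.8. That's 1.4 units further apart.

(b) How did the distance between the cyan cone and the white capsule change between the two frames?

+2.5

Before: roughly 1.6 units apart; after: 4.1. That's 2.5 units further apart.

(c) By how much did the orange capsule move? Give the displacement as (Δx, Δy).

(0.2, -1.7)

The orange capsule started near (2.4, 7.7) and ended near (2.6, 6.0).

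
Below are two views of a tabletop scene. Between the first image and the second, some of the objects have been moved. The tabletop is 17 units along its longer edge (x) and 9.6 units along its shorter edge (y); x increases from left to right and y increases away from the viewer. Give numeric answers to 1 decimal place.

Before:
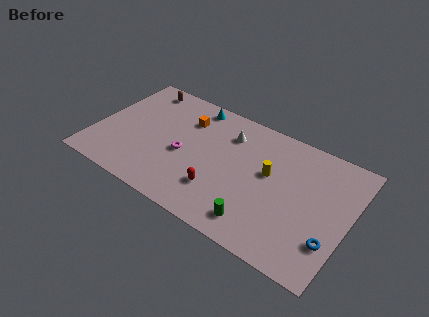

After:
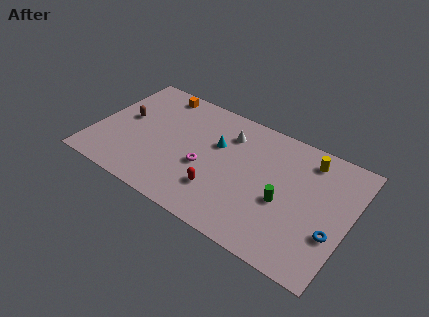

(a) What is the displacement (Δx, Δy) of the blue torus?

(0.0, 0.6)

The blue torus was at about (16.1, 2.7) and moved to about (16.1, 3.3).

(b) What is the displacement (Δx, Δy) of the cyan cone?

(2.0, -2.4)

From the two frames, the cyan cone sits at roughly (6.0, 8.5) before and (8.0, 6.1) after.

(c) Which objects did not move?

the white cone and the red capsule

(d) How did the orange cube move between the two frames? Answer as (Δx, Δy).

(-2.2, 1.4)

The orange cube was at about (5.7, 7.1) and moved to about (3.5, 8.5).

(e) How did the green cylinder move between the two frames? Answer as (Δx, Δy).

(1.3, 2.4)

From the two frames, the green cylinder sits at roughly (11.5, 1.6) before and (12.8, 4.0) after.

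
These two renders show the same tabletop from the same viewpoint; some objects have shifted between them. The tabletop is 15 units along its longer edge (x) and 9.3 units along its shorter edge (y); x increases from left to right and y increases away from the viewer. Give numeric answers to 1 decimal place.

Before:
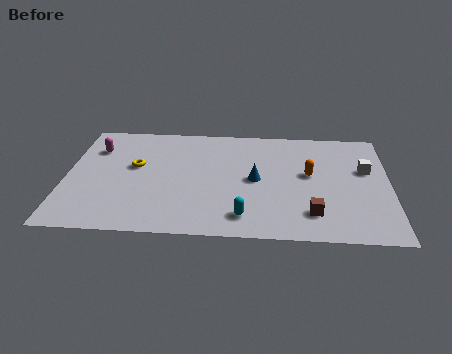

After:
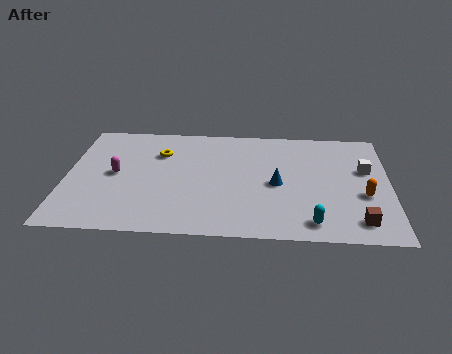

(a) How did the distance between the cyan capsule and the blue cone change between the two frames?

+0.4

Before: roughly 3.0 units apart; after: 3.4. That's 0.4 units further apart.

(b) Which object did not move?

the white cube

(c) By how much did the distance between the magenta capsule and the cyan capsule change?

+1.0

They were about 8.7 units apart before and 9.7 after — 1.0 units further apart.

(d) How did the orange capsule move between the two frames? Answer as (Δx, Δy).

(2.5, -1.6)

The orange capsule started near (11.3, 5.2) and ended near (13.8, 3.6).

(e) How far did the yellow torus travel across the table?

1.6

The yellow torus was near (3.2, 5.4) before and (4.3, 6.6) after, so it travelled √(1.1² + 1.2²) ≈ 1.6 units.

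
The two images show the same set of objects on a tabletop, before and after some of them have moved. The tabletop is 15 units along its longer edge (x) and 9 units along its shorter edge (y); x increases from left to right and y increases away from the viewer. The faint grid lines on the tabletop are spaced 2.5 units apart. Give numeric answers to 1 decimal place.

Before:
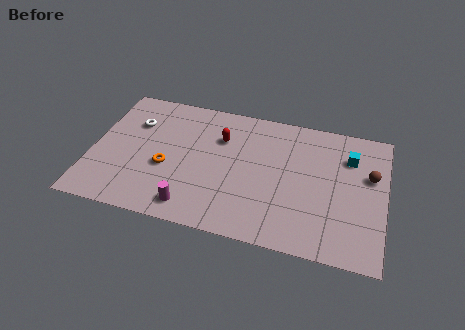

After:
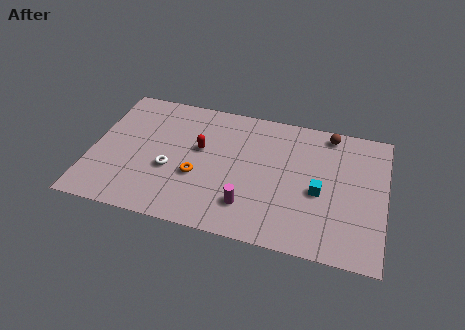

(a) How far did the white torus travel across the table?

3.5

The white torus moved from about (2.0, 6.3) to (4.1, 3.5), a distance of √(2.1² + 2.8²) ≈ 3.5.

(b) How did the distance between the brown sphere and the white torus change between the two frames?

-3.1

They were about 12.2 units apart before and 9.1 after — 3.1 units closer together.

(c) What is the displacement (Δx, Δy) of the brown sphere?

(-2.2, 2.4)

From the two frames, the brown sphere sits at roughly (14.2, 5.6) before and (12.0, 8.0) after.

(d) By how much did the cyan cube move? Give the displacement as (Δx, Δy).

(-1.4, -2.7)

The cyan cube started near (13.1, 6.6) and ended near (11.7, 3.9).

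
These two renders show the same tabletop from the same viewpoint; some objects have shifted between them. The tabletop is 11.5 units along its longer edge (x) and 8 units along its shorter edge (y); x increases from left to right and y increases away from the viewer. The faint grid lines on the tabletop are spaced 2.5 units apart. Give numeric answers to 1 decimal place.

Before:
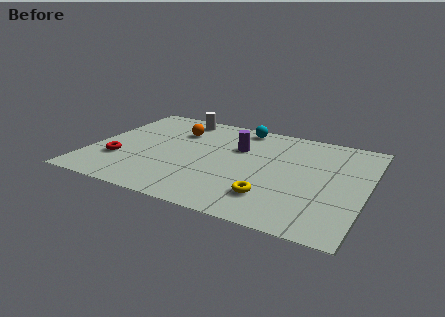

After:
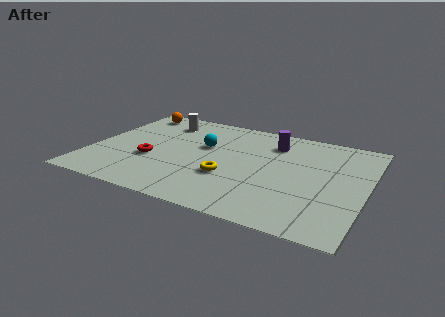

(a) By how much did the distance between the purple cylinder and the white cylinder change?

+1.5

Before: roughly 3.3 units apart; after: 4.8. That's 1.5 units further apart.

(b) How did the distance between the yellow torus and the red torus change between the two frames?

-3.2

They were about 6.5 units apart before and 3.3 after — 3.2 units closer together.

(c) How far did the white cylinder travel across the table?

0.8

The white cylinder was near (3.2, 7.0) before and (2.6, 6.4) after, so it travelled √(0.6² + 0.6²) ≈ 0.8 units.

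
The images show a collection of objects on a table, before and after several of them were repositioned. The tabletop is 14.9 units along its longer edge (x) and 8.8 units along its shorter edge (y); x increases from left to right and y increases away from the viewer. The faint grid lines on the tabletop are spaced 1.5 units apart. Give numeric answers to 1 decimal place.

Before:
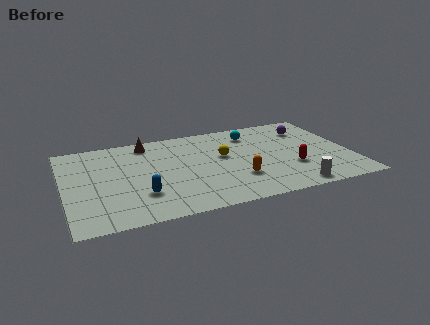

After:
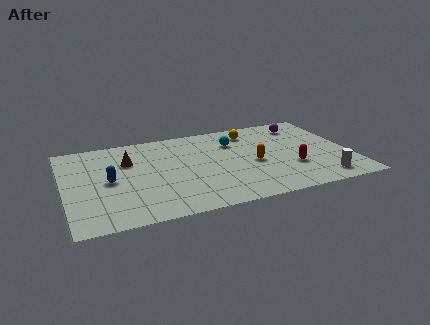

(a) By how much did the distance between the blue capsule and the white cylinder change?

+3.3

Before: roughly 7.9 units apart; after: 11.2. That's 3.3 units further apart.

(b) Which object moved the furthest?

the yellow sphere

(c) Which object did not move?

the red capsule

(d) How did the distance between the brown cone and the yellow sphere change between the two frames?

+2.2

They were about 4.5 units apart before and 6.7 after — 2.2 units further apart.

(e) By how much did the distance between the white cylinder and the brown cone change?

+1.1

They were about 9.7 units apart before and 10.8 after — 1.1 units further apart.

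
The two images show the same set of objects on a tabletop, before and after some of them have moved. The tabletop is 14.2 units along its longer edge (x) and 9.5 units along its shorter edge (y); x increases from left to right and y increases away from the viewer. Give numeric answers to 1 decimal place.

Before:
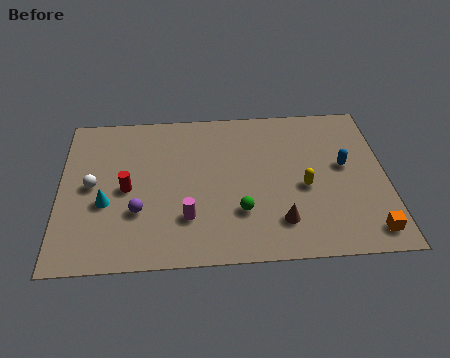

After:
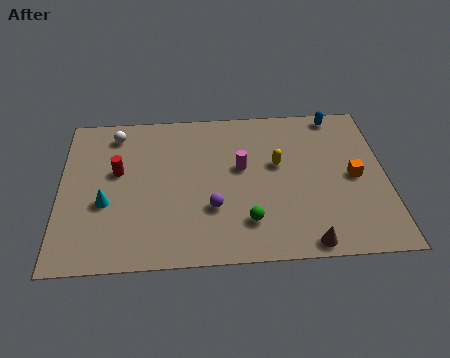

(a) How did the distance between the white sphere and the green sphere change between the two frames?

+1.4

Before: roughly 6.7 units apart; after: 8.1. That's 1.4 units further apart.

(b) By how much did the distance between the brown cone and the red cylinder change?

+2.4

The distance was about 7.0 in the first image and 9.4 in the second, so they moved 2.4 units further apart.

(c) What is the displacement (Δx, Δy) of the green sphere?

(0.3, -0.6)

The green sphere was at about (7.8, 2.8) and moved to about (8.1, 2.2).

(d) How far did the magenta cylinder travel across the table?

3.8

From (5.5, 2.6) to (7.9, 5.5), the magenta cylinder covered √(2.4² + 2.9²) ≈ 3.8 units.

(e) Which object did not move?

the cyan cone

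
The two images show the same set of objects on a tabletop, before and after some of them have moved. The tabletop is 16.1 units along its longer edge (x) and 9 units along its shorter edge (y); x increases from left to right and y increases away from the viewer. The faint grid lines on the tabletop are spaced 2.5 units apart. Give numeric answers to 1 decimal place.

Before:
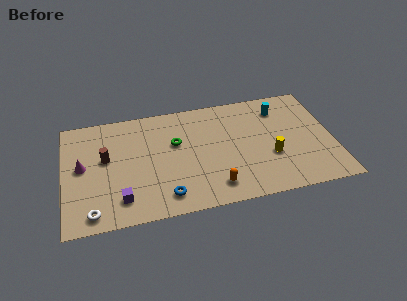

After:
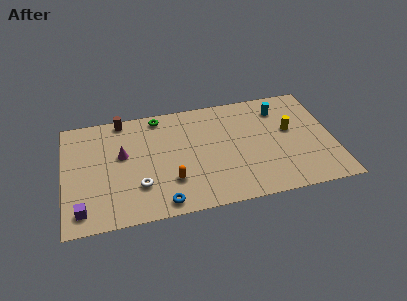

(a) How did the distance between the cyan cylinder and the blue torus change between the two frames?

+0.5

Before: roughly 9.1 units apart; after: 9.6. That's 0.5 units further apart.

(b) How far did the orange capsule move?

2.7

The orange capsule was near (8.8, 1.6) before and (6.3, 2.6) after, so it travelled √(2.5² + 1.0²) ≈ 2.7 units.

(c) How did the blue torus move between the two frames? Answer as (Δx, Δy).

(-0.2, -0.5)

From the two frames, the blue torus sits at roughly (5.9, 1.5) before and (5.7, 1.0) after.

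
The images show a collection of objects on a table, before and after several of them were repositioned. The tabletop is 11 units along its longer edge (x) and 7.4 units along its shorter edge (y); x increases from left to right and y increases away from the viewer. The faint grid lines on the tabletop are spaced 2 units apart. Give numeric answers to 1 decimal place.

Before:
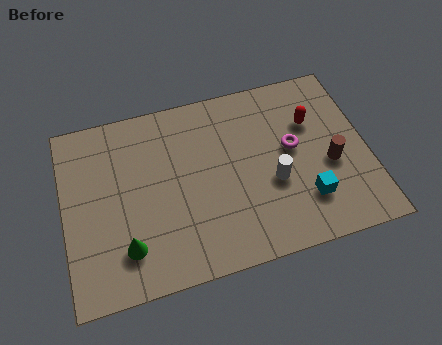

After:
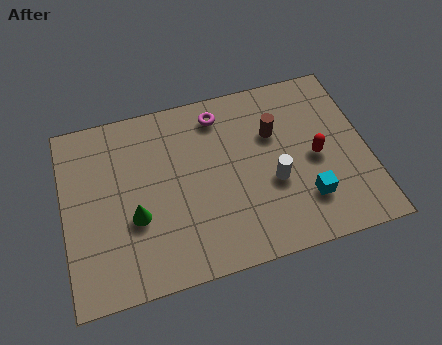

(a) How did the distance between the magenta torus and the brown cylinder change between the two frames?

+0.7

The distance was about 1.6 in the first image and 2.3 in the second, so they moved 0.7 units further apart.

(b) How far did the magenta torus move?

3.3

From (8.3, 4.1) to (5.8, 6.2), the magenta torus covered √(2.5² + 2.1²) ≈ 3.3 units.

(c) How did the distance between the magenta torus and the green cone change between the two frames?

-1.9

Before: roughly 6.6 units apart; after: 4.7. That's 1.9 units closer together.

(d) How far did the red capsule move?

1.5

From (9.1, 5.0) to (9.1, 3.5), the red capsule covered √(0.0² + 1.5²) ≈ 1.5 units.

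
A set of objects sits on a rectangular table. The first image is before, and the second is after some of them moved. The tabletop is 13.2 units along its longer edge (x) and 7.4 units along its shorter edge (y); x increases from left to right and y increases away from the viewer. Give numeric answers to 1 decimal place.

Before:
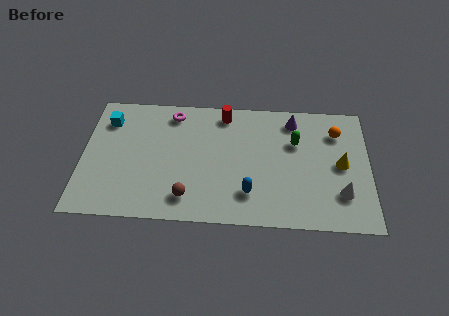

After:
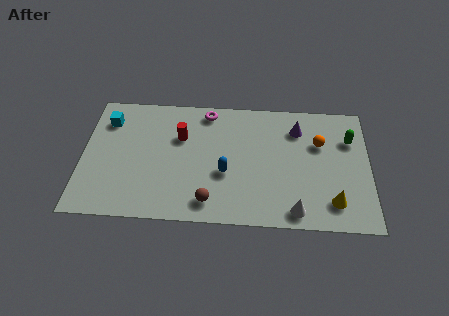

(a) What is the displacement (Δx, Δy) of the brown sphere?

(1.0, -0.2)

The brown sphere started near (4.9, 1.4) and ended near (5.9, 1.2).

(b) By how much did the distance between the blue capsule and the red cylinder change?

-1.9

Before: roughly 4.8 units apart; after: 2.9. That's 1.9 units closer together.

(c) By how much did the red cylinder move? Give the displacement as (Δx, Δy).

(-2.0, -1.5)

The red cylinder was at about (6.5, 6.4) and moved to about (4.5, 4.9).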